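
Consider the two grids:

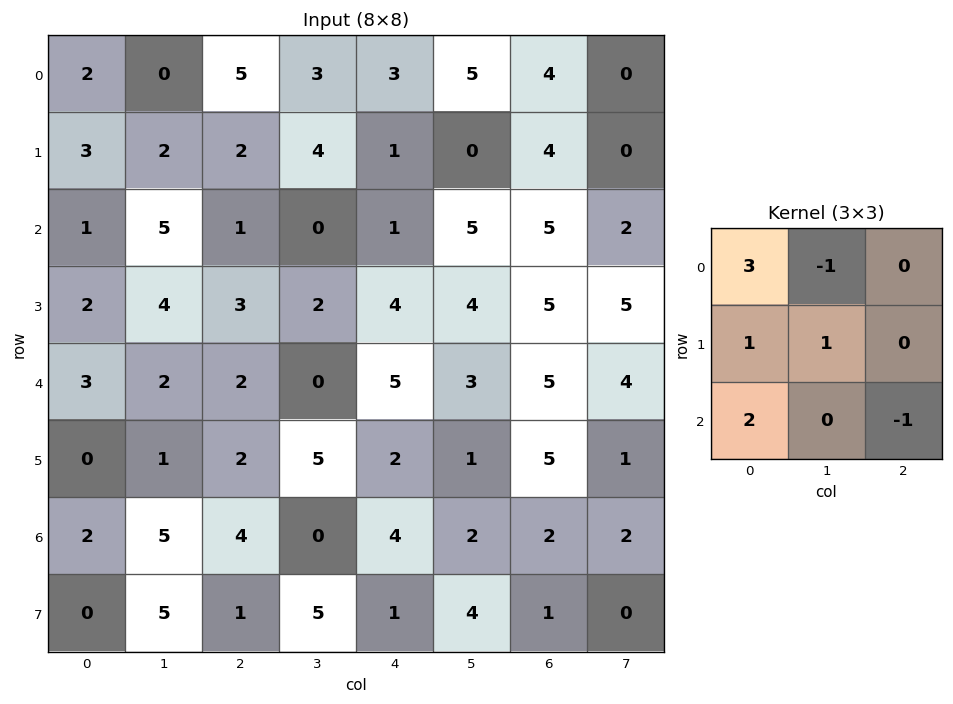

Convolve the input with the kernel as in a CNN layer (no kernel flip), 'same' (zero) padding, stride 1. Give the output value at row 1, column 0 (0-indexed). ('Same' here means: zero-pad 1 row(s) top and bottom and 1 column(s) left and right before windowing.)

The receptive field on the zero-padded input at this output position is [0 2 0 / 0 3 2 / 0 1 5]. Elementwise product with the kernel and sum: 0·3 + 2·-1 + 0·1 + 3·1 + 0·2 + 5·-1.

-4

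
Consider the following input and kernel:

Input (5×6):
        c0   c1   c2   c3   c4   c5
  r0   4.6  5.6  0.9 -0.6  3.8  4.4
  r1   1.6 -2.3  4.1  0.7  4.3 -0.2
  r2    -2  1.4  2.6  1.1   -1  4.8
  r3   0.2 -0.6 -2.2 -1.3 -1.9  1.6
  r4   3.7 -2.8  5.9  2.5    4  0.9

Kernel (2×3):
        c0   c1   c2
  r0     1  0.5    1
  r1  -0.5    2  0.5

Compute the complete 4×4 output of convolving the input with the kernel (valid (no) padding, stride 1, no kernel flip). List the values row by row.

4.95 15.15 5.9 13.85
9.65 5.5 9.15 2.5
-1.1 -0.95 -0.3 3.05
-6.8 11.45 -0.7 6.55

Output[0,0]: The receptive field on the input at this output position is [4.6 5.6 0.9 / 1.6 -2.3 4.1]. Elementwise product with the kernel and sum: 4.6·1 + 5.6·0.5 + 0.9·1 + 1.6·-0.5 + -2.3·2 + 4.1·0.5.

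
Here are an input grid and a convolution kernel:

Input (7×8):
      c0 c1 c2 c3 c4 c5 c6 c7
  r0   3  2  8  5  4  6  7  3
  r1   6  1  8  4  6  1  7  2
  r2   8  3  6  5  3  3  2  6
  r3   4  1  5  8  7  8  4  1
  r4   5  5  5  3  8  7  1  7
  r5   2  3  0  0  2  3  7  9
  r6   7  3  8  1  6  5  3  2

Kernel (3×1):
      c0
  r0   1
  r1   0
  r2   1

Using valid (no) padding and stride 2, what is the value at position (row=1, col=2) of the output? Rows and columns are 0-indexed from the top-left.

The receptive field on the input at this output position is [3 / 7 / 8]. Elementwise product with the kernel and sum: 3·1 + 8·1.

11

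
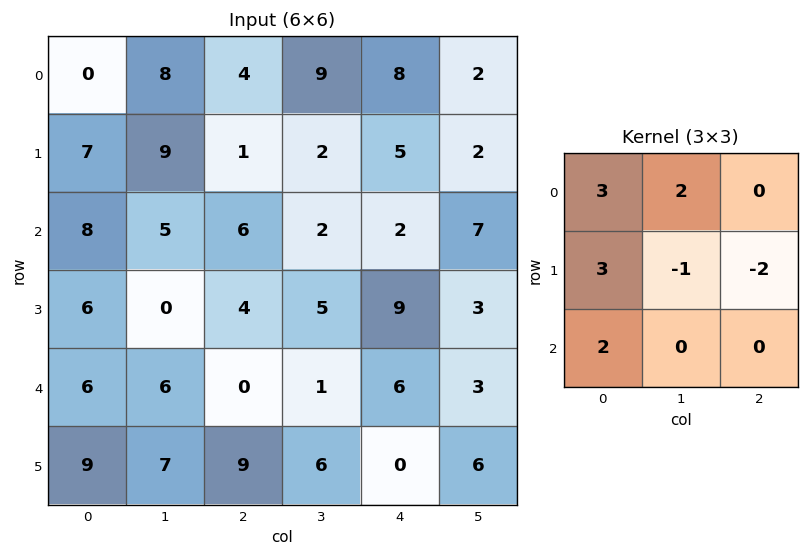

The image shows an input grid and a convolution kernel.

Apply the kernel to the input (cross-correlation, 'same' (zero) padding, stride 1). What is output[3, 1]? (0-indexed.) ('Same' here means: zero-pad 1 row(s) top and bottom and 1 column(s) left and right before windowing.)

The receptive field on the zero-padded input at this output position is [8 5 6 / 6 0 4 / 6 6 0]. Elementwise product with the kernel and sum: 8·3 + 5·2 + 6·3 + 0·-1 + 4·-2 + 6·2.

56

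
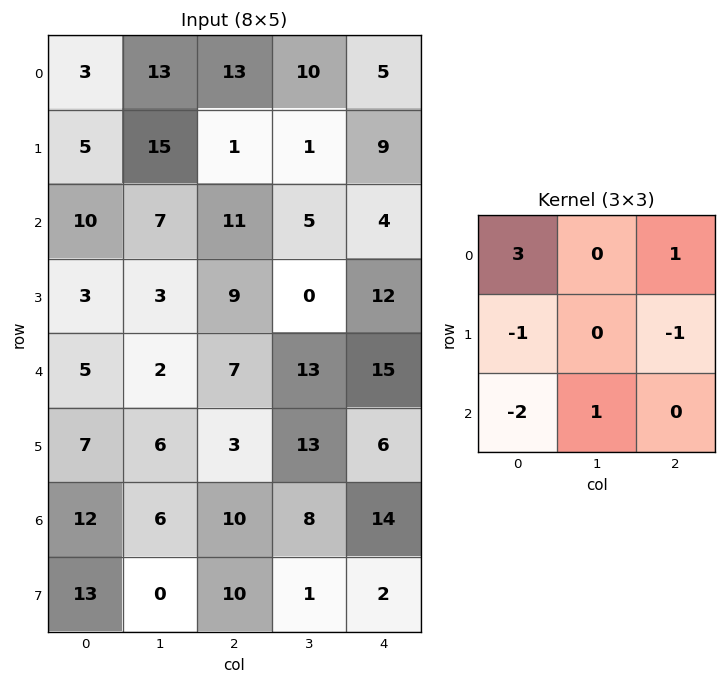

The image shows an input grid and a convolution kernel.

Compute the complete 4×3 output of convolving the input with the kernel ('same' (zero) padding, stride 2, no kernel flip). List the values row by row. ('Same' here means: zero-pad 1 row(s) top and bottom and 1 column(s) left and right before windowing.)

-8 -52 -3
11 37 10
8 -15 -33
13 27 31

Output[0,0]: The receptive field on the zero-padded input at this output position is [0 0 0 / 0 3 13 / 0 5 15]. Elementwise product with the kernel and sum: 0·3 + 0·1 + 0·-1 + 13·-1 + 0·-2 + 5·1.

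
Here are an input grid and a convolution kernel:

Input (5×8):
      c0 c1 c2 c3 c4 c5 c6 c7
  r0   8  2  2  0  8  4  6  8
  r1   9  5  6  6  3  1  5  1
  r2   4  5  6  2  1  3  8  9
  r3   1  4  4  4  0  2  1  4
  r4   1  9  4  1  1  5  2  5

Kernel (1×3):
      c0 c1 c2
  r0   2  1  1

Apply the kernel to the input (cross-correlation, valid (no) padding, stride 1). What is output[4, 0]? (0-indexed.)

15

The receptive field on the input at this output position is [1 9 4]. Elementwise product with the kernel and sum: 1·2 + 9·1 + 4·1.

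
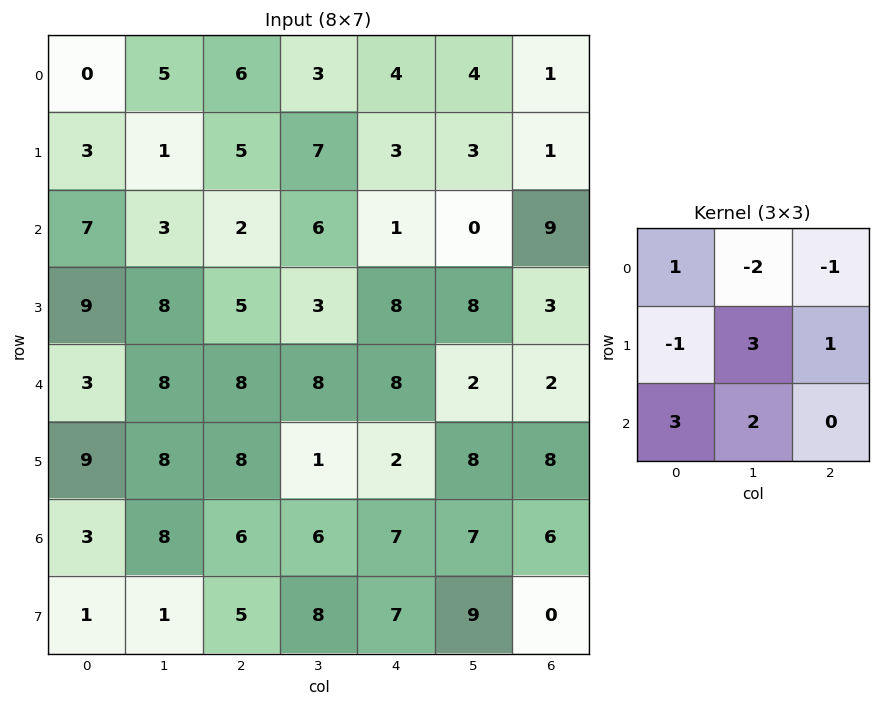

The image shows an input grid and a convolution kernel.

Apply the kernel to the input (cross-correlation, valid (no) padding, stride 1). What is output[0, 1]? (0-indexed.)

The receptive field on the input at this output position is [5 6 3 / 1 5 7 / 3 2 6]. Elementwise product with the kernel and sum: 5·1 + 6·-2 + 3·-1 + 1·-1 + 5·3 + 7·1 + 3·3 + 2·2.

24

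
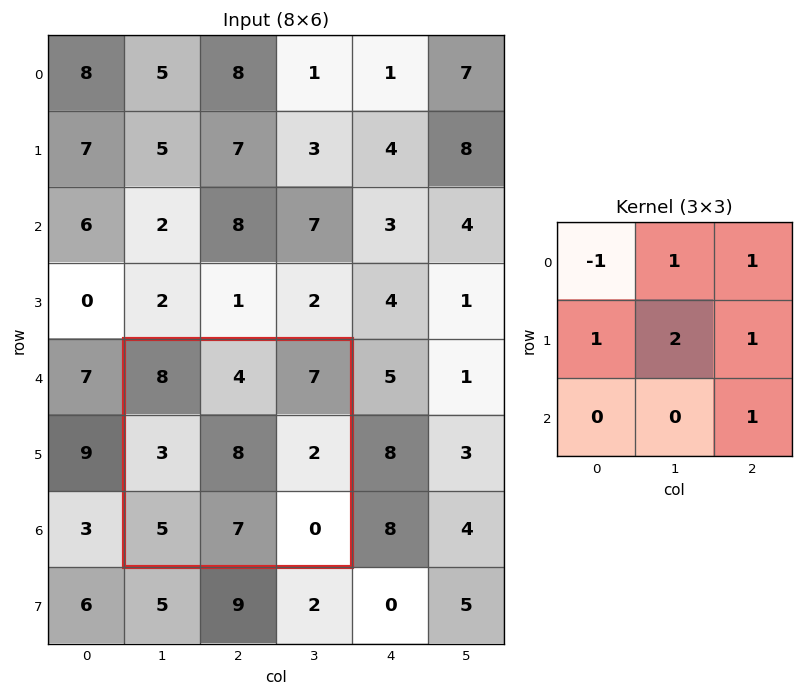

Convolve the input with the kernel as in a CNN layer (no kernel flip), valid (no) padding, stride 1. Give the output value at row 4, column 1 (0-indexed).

The receptive field on the input at this output position is [8 4 7 / 3 8 2 / 5 7 0]. Elementwise product with the kernel and sum: 8·-1 + 4·1 + 7·1 + 3·1 + 8·2 + 2·1 + 0·1.

24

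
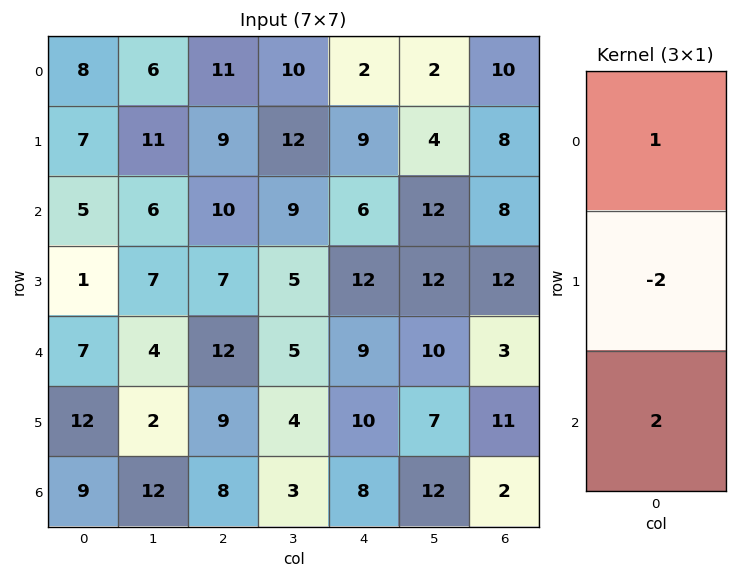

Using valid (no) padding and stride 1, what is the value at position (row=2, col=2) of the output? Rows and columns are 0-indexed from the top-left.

The receptive field on the input at this output position is [10 / 7 / 12]. Elementwise product with the kernel and sum: 10·1 + 7·-2 + 12·2.

20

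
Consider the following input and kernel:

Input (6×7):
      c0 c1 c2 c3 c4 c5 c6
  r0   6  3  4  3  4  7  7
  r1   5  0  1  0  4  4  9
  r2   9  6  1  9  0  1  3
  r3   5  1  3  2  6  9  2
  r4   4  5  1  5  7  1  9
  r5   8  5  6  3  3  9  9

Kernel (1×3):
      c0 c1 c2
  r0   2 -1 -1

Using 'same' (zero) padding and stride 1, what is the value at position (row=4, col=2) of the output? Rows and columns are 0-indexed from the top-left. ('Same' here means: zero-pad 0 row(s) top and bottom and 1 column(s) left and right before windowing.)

4

The receptive field on the zero-padded input at this output position is [5 1 5]. Elementwise product with the kernel and sum: 5·2 + 1·-1 + 5·-1.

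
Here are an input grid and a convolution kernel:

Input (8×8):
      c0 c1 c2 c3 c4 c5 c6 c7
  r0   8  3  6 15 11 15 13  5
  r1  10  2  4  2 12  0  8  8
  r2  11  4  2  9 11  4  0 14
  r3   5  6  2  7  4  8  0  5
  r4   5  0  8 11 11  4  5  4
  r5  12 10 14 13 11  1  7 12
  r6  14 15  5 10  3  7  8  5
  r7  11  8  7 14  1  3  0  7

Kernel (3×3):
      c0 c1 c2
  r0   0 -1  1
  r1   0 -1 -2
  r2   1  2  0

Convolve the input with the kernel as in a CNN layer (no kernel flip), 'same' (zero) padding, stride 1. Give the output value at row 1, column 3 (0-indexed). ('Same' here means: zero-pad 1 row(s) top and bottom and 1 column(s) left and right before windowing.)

-10

The receptive field on the zero-padded input at this output position is [6 15 11 / 4 2 12 / 2 9 11]. Elementwise product with the kernel and sum: 15·-1 + 11·1 + 2·-1 + 12·-2 + 2·1 + 9·2.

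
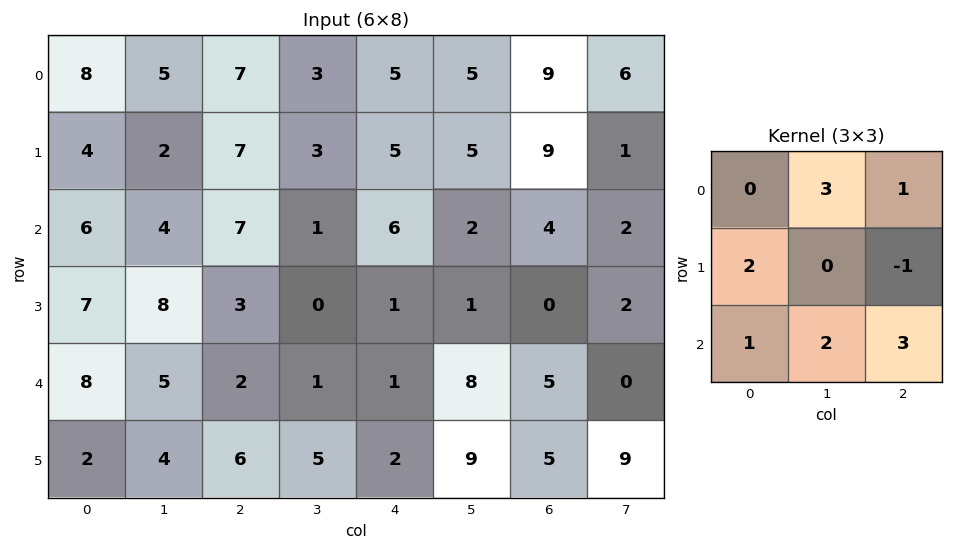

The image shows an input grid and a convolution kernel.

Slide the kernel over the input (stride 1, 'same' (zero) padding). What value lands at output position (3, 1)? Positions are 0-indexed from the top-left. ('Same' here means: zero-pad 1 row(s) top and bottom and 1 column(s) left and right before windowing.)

54

The receptive field on the zero-padded input at this output position is [6 4 7 / 7 8 3 / 8 5 2]. Elementwise product with the kernel and sum: 4·3 + 7·1 + 7·2 + 3·-1 + 8·1 + 5·2 + 2·3.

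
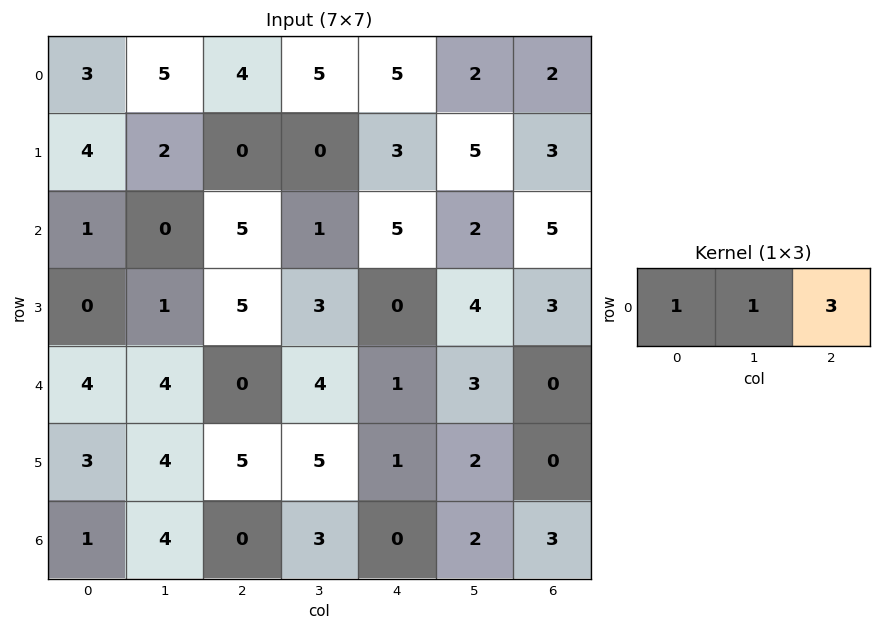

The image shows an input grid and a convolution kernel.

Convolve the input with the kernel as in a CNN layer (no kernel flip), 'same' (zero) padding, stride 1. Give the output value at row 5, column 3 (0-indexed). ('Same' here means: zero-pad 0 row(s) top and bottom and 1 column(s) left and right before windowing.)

The receptive field on the zero-padded input at this output position is [5 5 1]. Elementwise product with the kernel and sum: 5·1 + 5·1 + 1·3.

13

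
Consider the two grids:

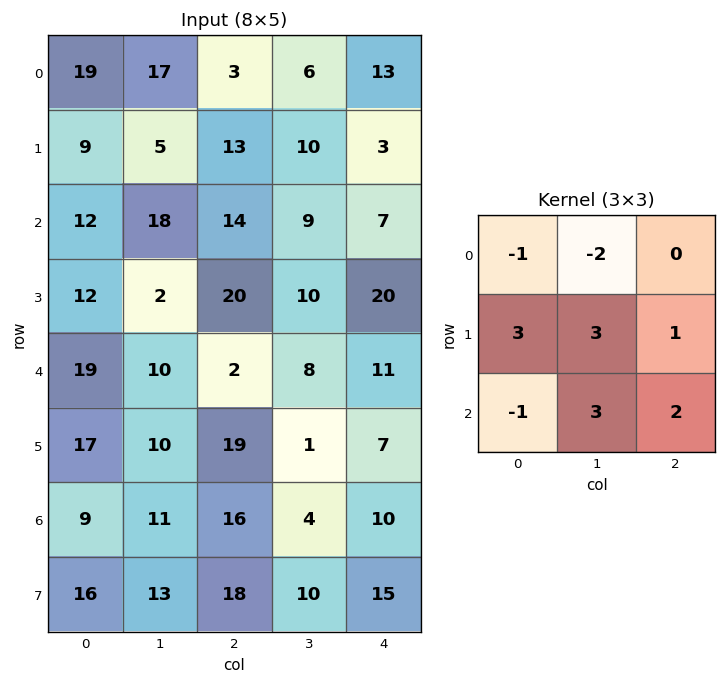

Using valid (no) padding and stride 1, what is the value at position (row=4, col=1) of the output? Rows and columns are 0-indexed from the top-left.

The receptive field on the input at this output position is [10 2 8 / 10 19 1 / 11 16 4]. Elementwise product with the kernel and sum: 10·-1 + 2·-2 + 10·3 + 19·3 + 1·1 + 11·-1 + 16·3 + 4·2.

119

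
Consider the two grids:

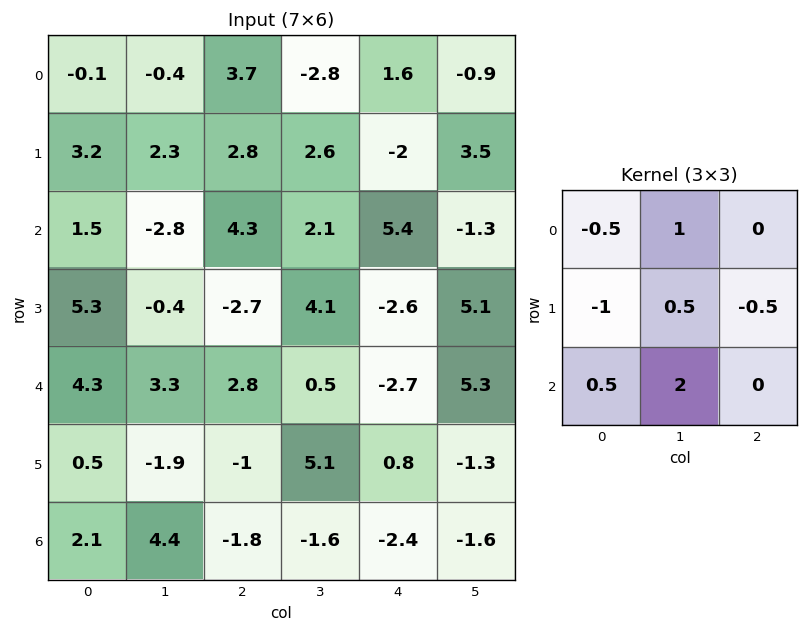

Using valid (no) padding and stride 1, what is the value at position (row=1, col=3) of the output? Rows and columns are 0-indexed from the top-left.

-5.2

The receptive field on the input at this output position is [2.6 -2 3.5 / 2.1 5.4 -1.3 / 4.1 -2.6 5.1]. Elementwise product with the kernel and sum: 2.6·-0.5 + -2·1 + 2.1·-1 + 5.4·0.5 + -1.3·-0.5 + 4.1·0.5 + -2.6·2.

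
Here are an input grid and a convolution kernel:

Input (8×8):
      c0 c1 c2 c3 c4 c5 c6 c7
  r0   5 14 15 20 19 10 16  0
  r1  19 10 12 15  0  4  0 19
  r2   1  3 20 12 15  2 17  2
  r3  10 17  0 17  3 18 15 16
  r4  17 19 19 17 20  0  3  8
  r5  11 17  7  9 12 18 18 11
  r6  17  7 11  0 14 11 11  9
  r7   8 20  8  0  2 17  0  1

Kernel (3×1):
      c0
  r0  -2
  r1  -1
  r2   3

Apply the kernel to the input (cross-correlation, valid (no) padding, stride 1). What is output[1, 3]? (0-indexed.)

9

The receptive field on the input at this output position is [15 / 12 / 17]. Elementwise product with the kernel and sum: 15·-2 + 12·-1 + 17·3.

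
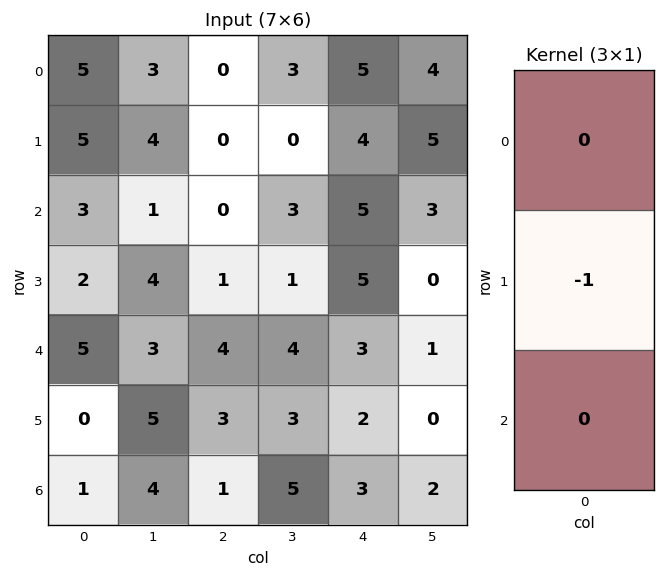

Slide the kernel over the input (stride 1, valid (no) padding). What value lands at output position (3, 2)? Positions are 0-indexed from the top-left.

The receptive field on the input at this output position is [1 / 4 / 3]. Elementwise product with the kernel and sum: 4·-1.

-4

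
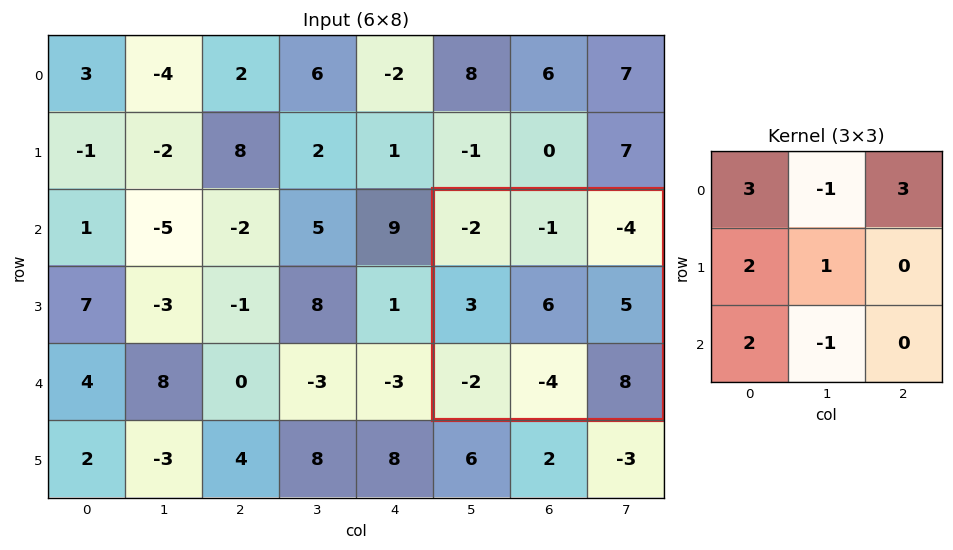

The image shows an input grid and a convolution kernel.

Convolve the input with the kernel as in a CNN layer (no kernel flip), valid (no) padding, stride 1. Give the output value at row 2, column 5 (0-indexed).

-5

The receptive field on the input at this output position is [-2 -1 -4 / 3 6 5 / -2 -4 8]. Elementwise product with the kernel and sum: -2·3 + -1·-1 + -4·3 + 3·2 + 6·1 + -2·2 + -4·-1.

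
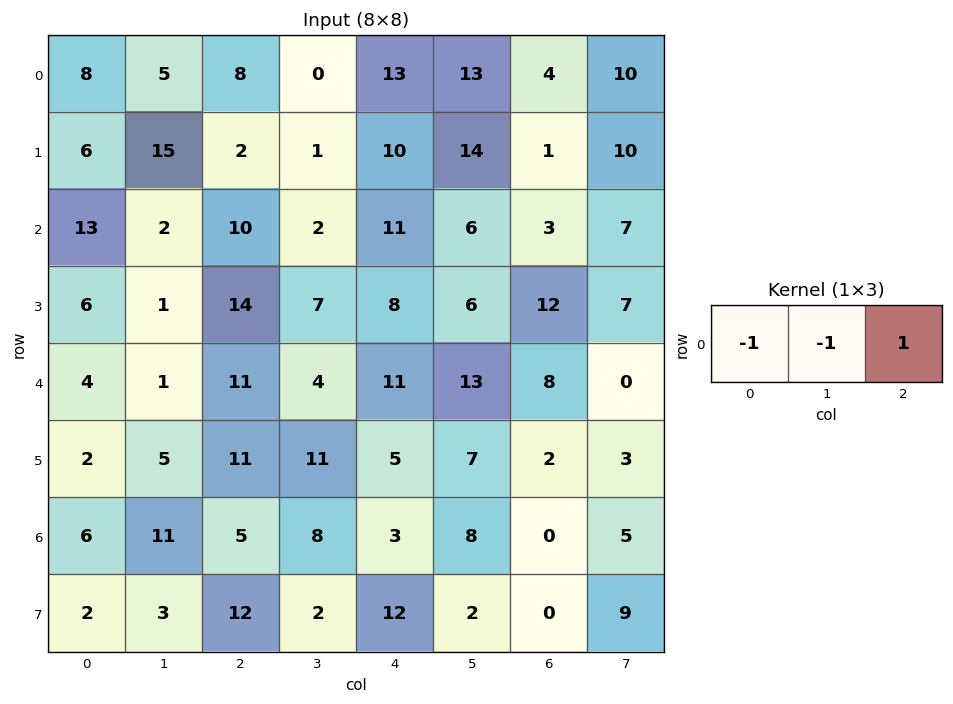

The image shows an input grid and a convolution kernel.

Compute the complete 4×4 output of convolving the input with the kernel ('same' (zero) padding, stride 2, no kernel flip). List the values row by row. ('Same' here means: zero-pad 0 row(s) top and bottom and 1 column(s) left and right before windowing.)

Output[0,0]: The receptive field on the zero-padded input at this output position is [0 8 5]. Elementwise product with the kernel and sum: 0·-1 + 8·-1 + 5·1.
Output[0,1]: The receptive field on the zero-padded input at this output position is [5 8 0]. Elementwise product with the kernel and sum: 5·-1 + 8·-1 + 0·1.

-3 -13 0 -7
-11 -10 -7 -2
-3 -8 -2 -21
5 -8 -3 -3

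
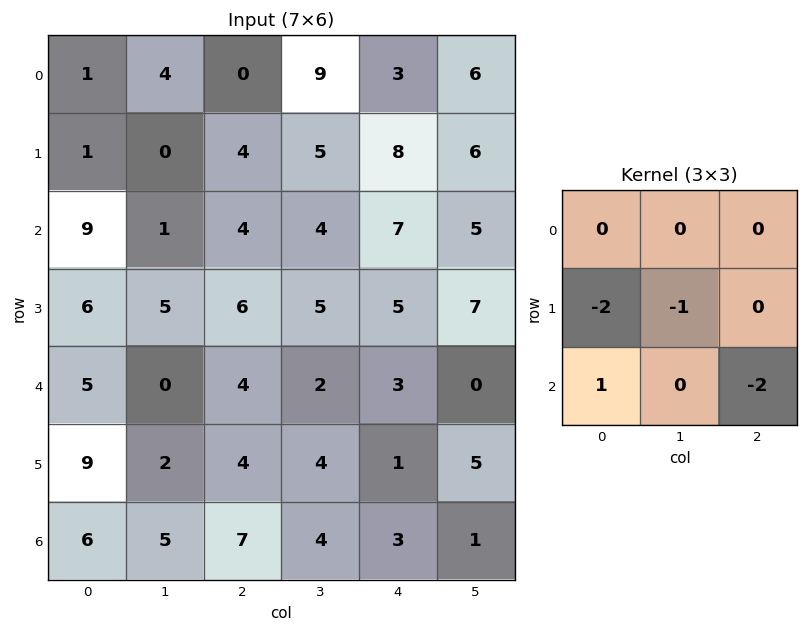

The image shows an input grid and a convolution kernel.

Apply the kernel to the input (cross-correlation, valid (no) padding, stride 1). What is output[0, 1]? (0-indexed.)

The receptive field on the input at this output position is [4 0 9 / 0 4 5 / 1 4 4]. Elementwise product with the kernel and sum: 0·-2 + 4·-1 + 1·1 + 4·-2.

-11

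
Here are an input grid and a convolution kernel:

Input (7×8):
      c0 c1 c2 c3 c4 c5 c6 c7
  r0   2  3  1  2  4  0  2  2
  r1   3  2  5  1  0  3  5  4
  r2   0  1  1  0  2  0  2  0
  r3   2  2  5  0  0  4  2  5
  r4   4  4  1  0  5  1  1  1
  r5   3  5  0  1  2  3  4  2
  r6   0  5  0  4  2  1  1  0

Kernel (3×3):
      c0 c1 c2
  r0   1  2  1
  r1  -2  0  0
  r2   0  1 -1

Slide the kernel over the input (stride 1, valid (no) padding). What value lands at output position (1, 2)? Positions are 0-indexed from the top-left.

The receptive field on the input at this output position is [5 1 0 / 1 0 2 / 5 0 0]. Elementwise product with the kernel and sum: 5·1 + 1·2 + 0·1 + 1·-2 + 0·1 + 0·-1.

5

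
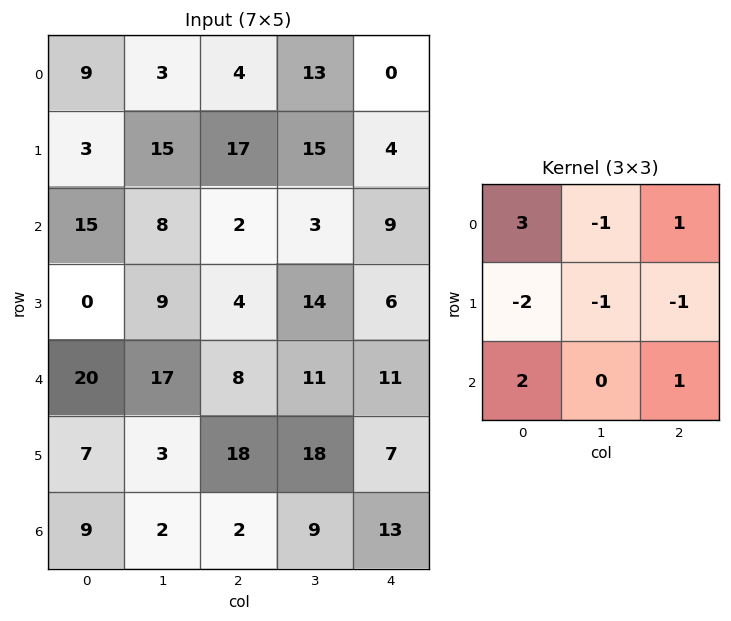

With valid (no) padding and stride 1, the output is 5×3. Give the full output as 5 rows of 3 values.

22 -25 -41
-25 54 38
74 34 11
-38 8 9
36 25 -20

Output[0,0]: The receptive field on the input at this output position is [9 3 4 / 3 15 17 / 15 8 2]. Elementwise product with the kernel and sum: 9·3 + 3·-1 + 4·1 + 3·-2 + 15·-1 + 17·-1 + 15·2 + 2·1.
Output[0,1]: The receptive field on the input at this output position is [3 4 13 / 15 17 15 / 8 2 3]. Elementwise product with the kernel and sum: 3·3 + 4·-1 + 13·1 + 15·-2 + 17·-1 + 15·-1 + 8·2 + 3·1.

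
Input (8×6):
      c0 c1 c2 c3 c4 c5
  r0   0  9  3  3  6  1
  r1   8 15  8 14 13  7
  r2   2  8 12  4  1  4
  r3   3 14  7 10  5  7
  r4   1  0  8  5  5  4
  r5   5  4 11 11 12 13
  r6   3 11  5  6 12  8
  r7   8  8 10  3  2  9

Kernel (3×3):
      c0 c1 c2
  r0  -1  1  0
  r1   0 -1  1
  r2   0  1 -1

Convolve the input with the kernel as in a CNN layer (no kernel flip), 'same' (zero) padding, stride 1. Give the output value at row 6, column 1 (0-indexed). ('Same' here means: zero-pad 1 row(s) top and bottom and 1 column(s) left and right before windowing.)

The receptive field on the zero-padded input at this output position is [5 4 11 / 3 11 5 / 8 8 10]. Elementwise product with the kernel and sum: 5·-1 + 4·1 + 11·-1 + 5·1 + 8·1 + 10·-1.

-9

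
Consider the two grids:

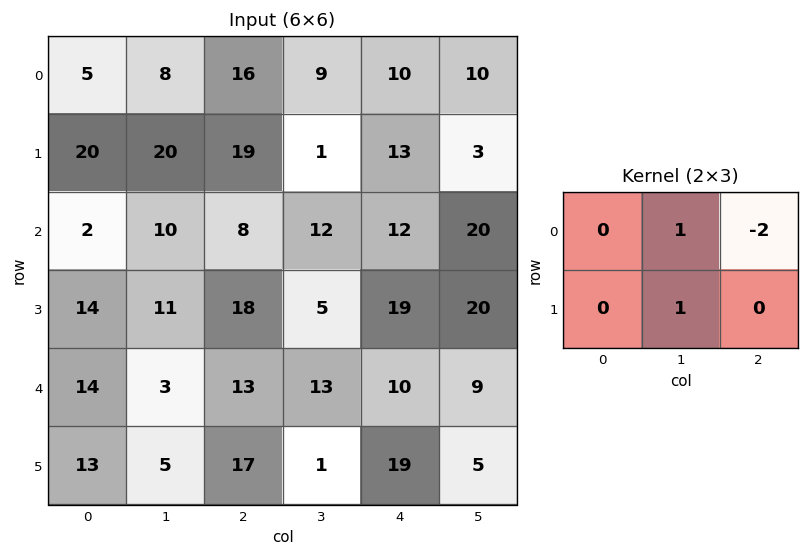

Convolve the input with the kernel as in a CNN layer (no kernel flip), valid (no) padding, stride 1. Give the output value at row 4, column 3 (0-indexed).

The receptive field on the input at this output position is [13 10 9 / 1 19 5]. Elementwise product with the kernel and sum: 10·1 + 9·-2 + 19·1.

11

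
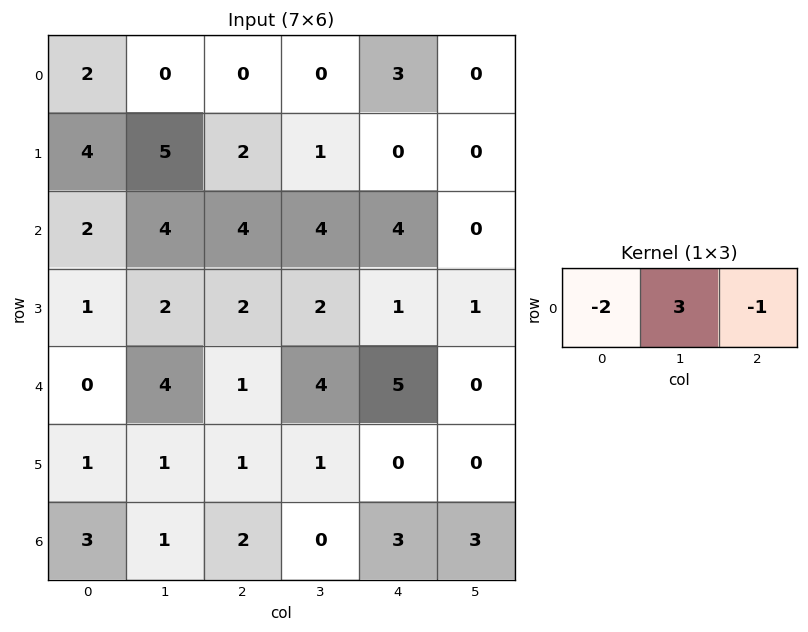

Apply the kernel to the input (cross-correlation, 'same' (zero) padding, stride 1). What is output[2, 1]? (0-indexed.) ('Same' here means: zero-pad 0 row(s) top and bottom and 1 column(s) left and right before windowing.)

The receptive field on the zero-padded input at this output position is [2 4 4]. Elementwise product with the kernel and sum: 2·-2 + 4·3 + 4·-1.

4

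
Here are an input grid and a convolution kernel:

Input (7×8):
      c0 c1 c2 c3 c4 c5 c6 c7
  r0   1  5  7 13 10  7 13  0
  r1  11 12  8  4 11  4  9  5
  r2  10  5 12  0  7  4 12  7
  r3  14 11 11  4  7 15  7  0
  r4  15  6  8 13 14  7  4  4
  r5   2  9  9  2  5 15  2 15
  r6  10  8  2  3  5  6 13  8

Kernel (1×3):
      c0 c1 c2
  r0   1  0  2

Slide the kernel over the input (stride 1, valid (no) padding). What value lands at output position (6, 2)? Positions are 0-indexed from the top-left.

The receptive field on the input at this output position is [2 3 5]. Elementwise product with the kernel and sum: 2·1 + 5·2.

12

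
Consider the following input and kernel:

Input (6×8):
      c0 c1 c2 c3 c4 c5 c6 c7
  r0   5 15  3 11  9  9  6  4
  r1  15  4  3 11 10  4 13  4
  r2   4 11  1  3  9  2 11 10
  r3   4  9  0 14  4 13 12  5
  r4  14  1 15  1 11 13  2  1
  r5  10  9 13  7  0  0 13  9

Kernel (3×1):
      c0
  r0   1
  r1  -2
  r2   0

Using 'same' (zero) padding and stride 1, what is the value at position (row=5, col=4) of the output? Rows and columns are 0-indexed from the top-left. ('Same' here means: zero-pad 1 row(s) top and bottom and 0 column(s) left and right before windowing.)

11

The receptive field on the zero-padded input at this output position is [11 / 0 / 0]. Elementwise product with the kernel and sum: 11·1 + 0·-2.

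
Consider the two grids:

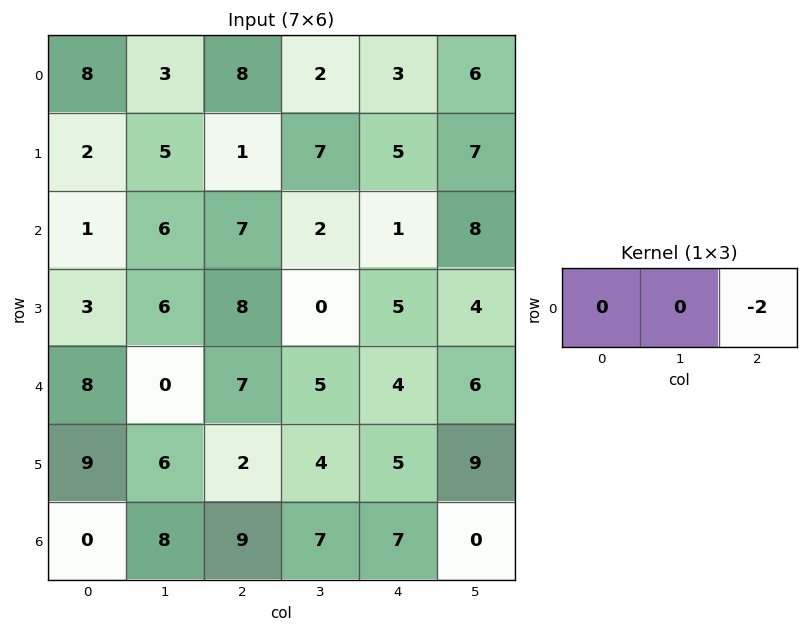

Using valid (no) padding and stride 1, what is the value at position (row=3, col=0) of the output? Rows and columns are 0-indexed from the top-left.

-16

The receptive field on the input at this output position is [3 6 8]. Elementwise product with the kernel and sum: 8·-2.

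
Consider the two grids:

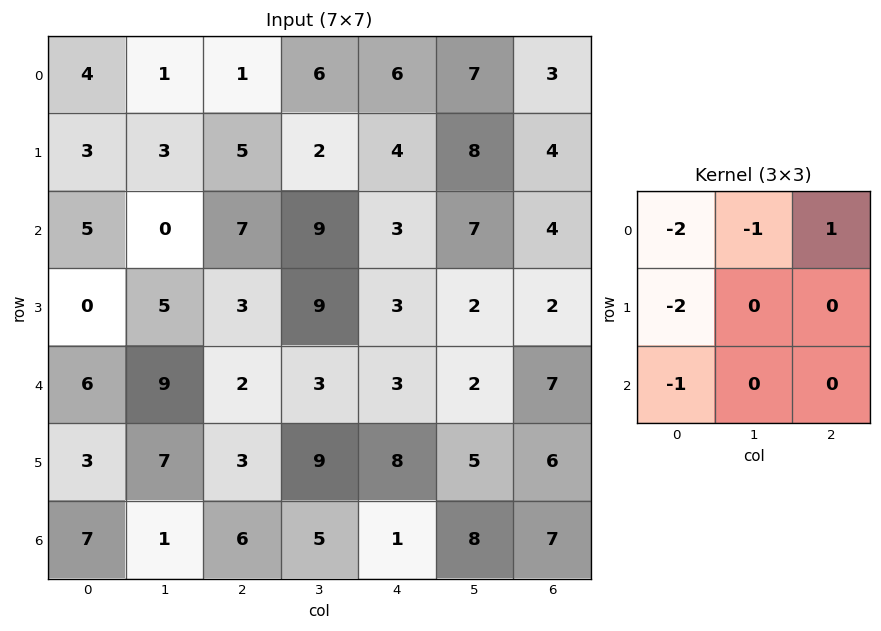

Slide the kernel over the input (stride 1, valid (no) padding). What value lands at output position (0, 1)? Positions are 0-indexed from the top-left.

-3

The receptive field on the input at this output position is [1 1 6 / 3 5 2 / 0 7 9]. Elementwise product with the kernel and sum: 1·-2 + 1·-1 + 6·1 + 3·-2 + 0·-1.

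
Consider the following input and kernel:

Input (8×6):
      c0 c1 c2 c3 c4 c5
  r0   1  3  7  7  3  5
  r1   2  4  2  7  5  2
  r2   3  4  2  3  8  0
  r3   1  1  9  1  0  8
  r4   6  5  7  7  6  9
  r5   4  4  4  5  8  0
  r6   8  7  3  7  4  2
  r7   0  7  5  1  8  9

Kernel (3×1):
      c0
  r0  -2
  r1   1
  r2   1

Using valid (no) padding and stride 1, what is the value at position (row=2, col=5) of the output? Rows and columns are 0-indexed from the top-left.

The receptive field on the input at this output position is [0 / 8 / 9]. Elementwise product with the kernel and sum: 0·-2 + 8·1 + 9·1.

17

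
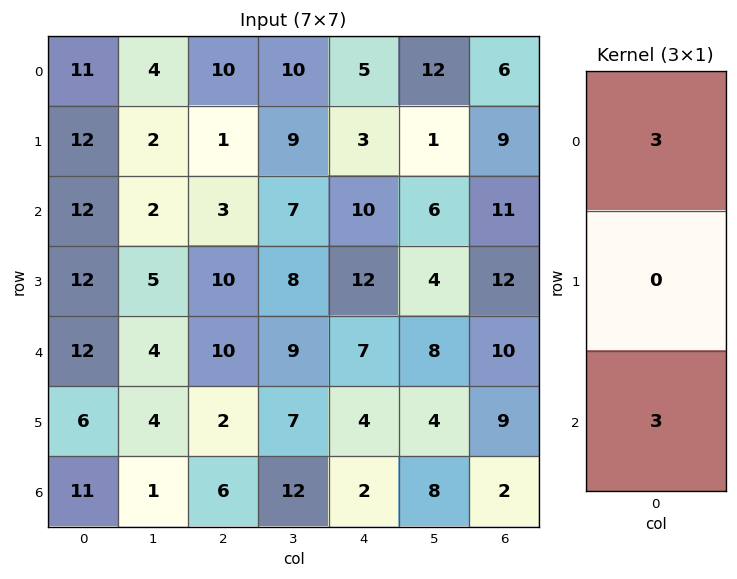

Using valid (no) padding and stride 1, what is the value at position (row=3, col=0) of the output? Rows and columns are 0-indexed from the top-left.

54

The receptive field on the input at this output position is [12 / 12 / 6]. Elementwise product with the kernel and sum: 12·3 + 6·3.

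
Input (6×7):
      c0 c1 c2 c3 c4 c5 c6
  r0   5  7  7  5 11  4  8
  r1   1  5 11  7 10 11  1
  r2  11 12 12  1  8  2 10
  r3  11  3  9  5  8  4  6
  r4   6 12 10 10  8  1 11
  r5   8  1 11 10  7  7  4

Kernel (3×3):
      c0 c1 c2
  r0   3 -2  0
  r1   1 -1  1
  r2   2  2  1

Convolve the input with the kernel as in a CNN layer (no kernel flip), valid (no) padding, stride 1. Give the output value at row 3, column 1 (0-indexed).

37

The receptive field on the input at this output position is [3 9 5 / 12 10 10 / 1 11 10]. Elementwise product with the kernel and sum: 3·3 + 9·-2 + 12·1 + 10·-1 + 10·1 + 1·2 + 11·2 + 10·1.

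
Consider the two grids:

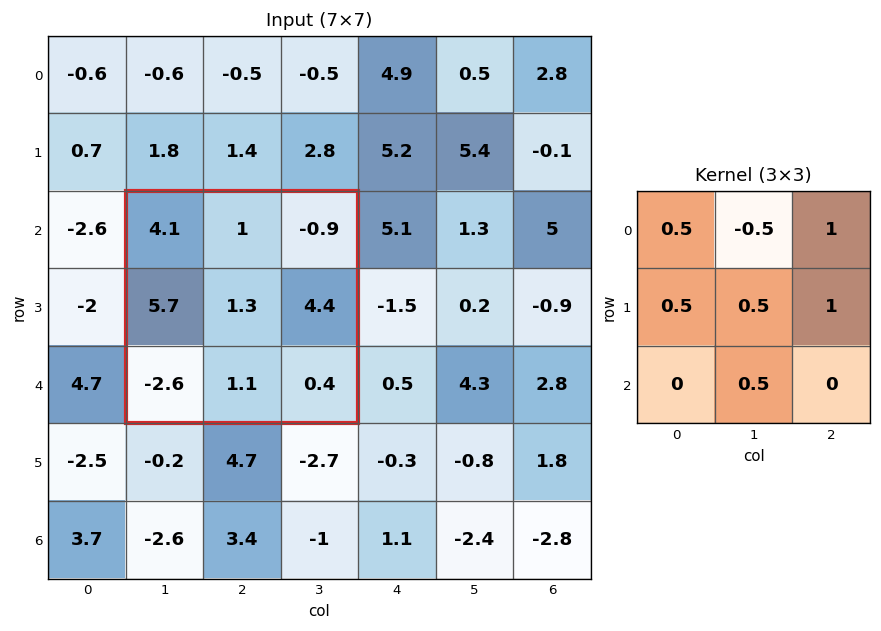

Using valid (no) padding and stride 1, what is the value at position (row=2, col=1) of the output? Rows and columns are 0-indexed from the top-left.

9.1

The receptive field on the input at this output position is [4.1 1 -0.9 / 5.7 1.3 4.4 / -2.6 1.1 0.4]. Elementwise product with the kernel and sum: 4.1·0.5 + 1·-0.5 + -0.9·1 + 5.7·0.5 + 1.3·0.5 + 4.4·1 + 1.1·0.5.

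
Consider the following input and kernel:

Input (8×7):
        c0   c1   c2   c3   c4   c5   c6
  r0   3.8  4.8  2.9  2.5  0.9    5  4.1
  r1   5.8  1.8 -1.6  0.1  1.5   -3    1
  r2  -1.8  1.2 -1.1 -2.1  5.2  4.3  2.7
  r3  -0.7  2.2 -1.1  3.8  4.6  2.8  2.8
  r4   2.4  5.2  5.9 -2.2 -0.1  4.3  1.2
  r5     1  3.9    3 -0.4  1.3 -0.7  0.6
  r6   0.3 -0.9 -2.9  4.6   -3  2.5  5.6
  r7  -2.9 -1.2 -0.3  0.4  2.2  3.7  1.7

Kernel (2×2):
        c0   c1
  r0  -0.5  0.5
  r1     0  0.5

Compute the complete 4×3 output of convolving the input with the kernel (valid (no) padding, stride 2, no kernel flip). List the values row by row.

Output[0,0]: The receptive field on the input at this output position is [3.8 4.8 / 5.8 1.8]. Elementwise product with the kernel and sum: 3.8·-0.5 + 4.8·0.5 + 1.8·0.5.

1.4 -0.15 0.55
2.6 1.4 0.95
3.35 -4.25 1.85
-1.2 3.95 4.6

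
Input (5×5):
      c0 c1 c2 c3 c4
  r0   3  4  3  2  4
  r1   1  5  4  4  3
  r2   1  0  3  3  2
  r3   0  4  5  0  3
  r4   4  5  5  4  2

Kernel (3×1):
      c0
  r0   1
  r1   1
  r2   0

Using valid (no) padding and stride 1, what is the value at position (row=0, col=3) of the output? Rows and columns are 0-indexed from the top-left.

6

The receptive field on the input at this output position is [2 / 4 / 3]. Elementwise product with the kernel and sum: 2·1 + 4·1.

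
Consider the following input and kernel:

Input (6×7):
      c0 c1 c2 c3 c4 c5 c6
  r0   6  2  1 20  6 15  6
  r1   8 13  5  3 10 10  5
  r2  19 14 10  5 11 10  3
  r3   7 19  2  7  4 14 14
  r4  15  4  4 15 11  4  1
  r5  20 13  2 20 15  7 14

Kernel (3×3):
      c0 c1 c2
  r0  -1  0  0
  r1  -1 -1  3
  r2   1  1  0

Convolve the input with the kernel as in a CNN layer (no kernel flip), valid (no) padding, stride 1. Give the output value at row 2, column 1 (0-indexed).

The receptive field on the input at this output position is [14 10 5 / 19 2 7 / 4 4 15]. Elementwise product with the kernel and sum: 14·-1 + 19·-1 + 2·-1 + 7·3 + 4·1 + 4·1.

-6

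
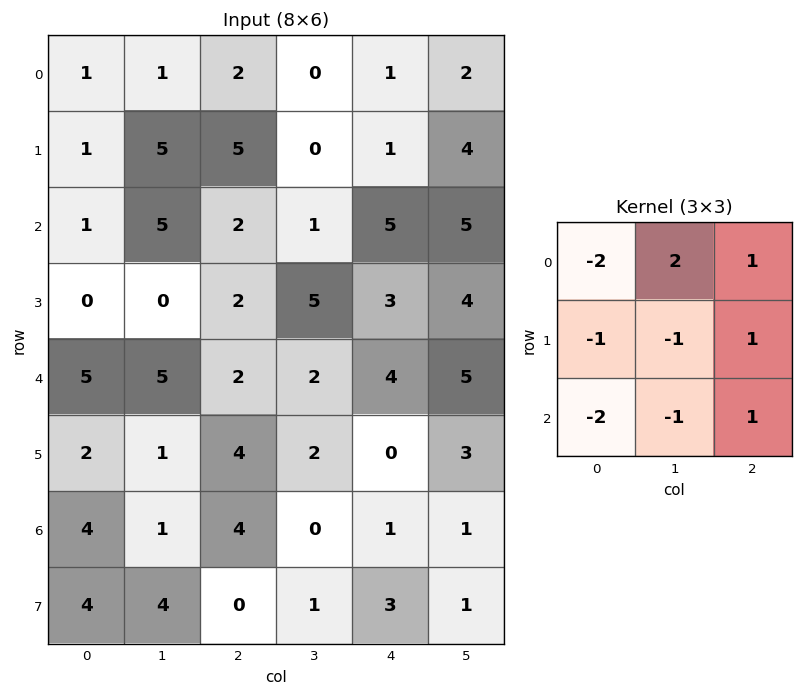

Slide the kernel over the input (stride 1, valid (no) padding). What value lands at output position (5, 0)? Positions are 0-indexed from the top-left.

The receptive field on the input at this output position is [2 1 4 / 4 1 4 / 4 4 0]. Elementwise product with the kernel and sum: 2·-2 + 1·2 + 4·1 + 4·-1 + 1·-1 + 4·1 + 4·-2 + 4·-1 + 0·1.

-11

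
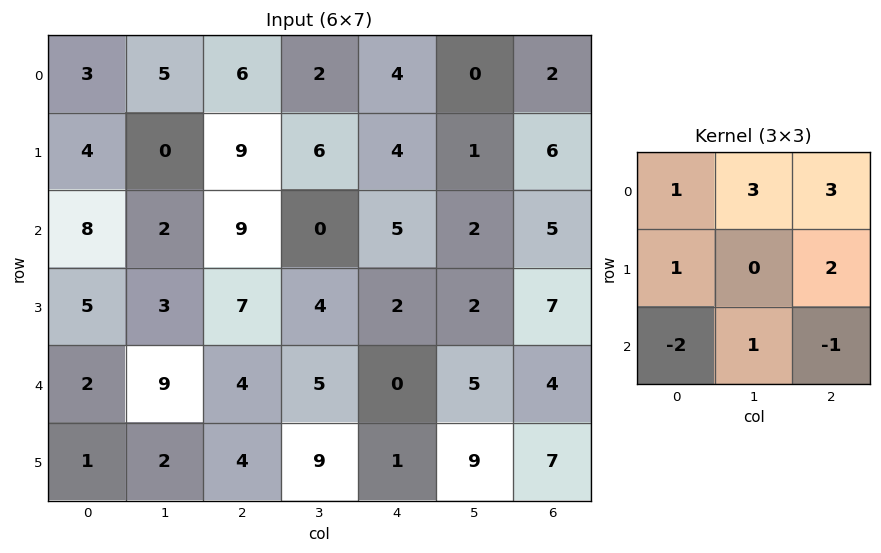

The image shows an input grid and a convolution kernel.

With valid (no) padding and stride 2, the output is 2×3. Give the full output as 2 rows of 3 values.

Output[0,0]: The receptive field on the input at this output position is [3 5 6 / 4 0 9 / 8 2 9]. Elementwise product with the kernel and sum: 3·1 + 5·3 + 6·3 + 4·1 + 9·2 + 8·-2 + 2·1 + 9·-1.
Output[0,1]: The receptive field on the input at this output position is [6 2 4 / 9 6 4 / 9 0 5]. Elementwise product with the kernel and sum: 6·1 + 2·3 + 4·3 + 9·1 + 4·2 + 9·-2 + 0·1 + 5·-1.

35 18 13
61 32 43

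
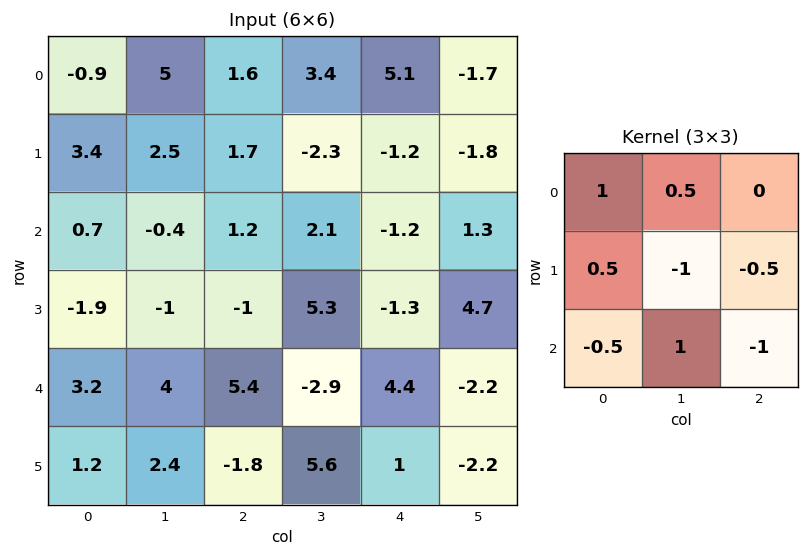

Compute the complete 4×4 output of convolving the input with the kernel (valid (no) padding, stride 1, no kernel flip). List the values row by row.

-2 5.8 9.75 3.35
5.75 -4.9 6.75 -9.95
-1.95 4.35 -12.9 11.15
-3.9 -12.05 10.55 0.3

Output[0,0]: The receptive field on the input at this output position is [-0.9 5 1.6 / 3.4 2.5 1.7 / 0.7 -0.4 1.2]. Elementwise product with the kernel and sum: -0.9·1 + 5·0.5 + 3.4·0.5 + 2.5·-1 + 1.7·-0.5 + 0.7·-0.5 + -0.4·1 + 1.2·-1.
Output[0,1]: The receptive field on the input at this output position is [5 1.6 3.4 / 2.5 1.7 -2.3 / -0.4 1.2 2.1]. Elementwise product with the kernel and sum: 5·1 + 1.6·0.5 + 2.5·0.5 + 1.7·-1 + -2.3·-0.5 + -0.4·-0.5 + 1.2·1 + 2.1·-1.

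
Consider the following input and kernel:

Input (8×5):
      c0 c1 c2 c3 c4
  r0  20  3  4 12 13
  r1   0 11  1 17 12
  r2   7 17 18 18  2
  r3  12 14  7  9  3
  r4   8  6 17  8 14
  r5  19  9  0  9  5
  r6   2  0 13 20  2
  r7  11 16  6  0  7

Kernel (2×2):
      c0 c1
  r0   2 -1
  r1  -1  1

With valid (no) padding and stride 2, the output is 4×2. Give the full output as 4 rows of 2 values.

48 12
-1 20
0 35
9 0

Output[0,0]: The receptive field on the input at this output position is [20 3 / 0 11]. Elementwise product with the kernel and sum: 20·2 + 3·-1 + 0·-1 + 11·1.
Output[0,1]: The receptive field on the input at this output position is [4 12 / 1 17]. Elementwise product with the kernel and sum: 4·2 + 12·-1 + 1·-1 + 17·1.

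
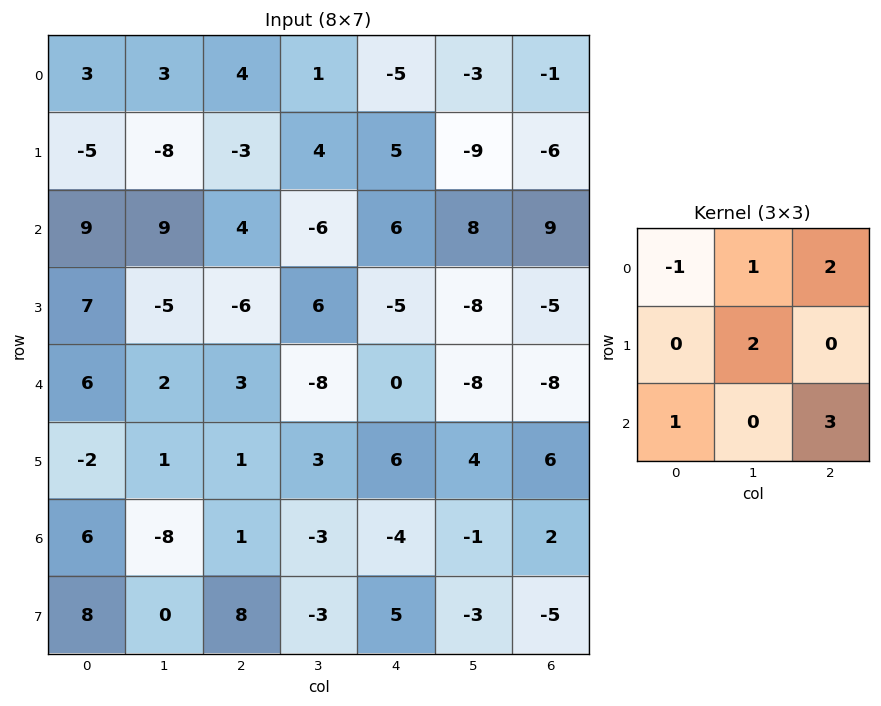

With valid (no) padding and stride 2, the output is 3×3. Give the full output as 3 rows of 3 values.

Output[0,0]: The receptive field on the input at this output position is [3 3 4 / -5 -8 -3 / 9 9 4]. Elementwise product with the kernel and sum: 3·-1 + 3·1 + 4·2 + -8·2 + 9·1 + 4·3.

13 17 15
13 17 -20
13 -16 -14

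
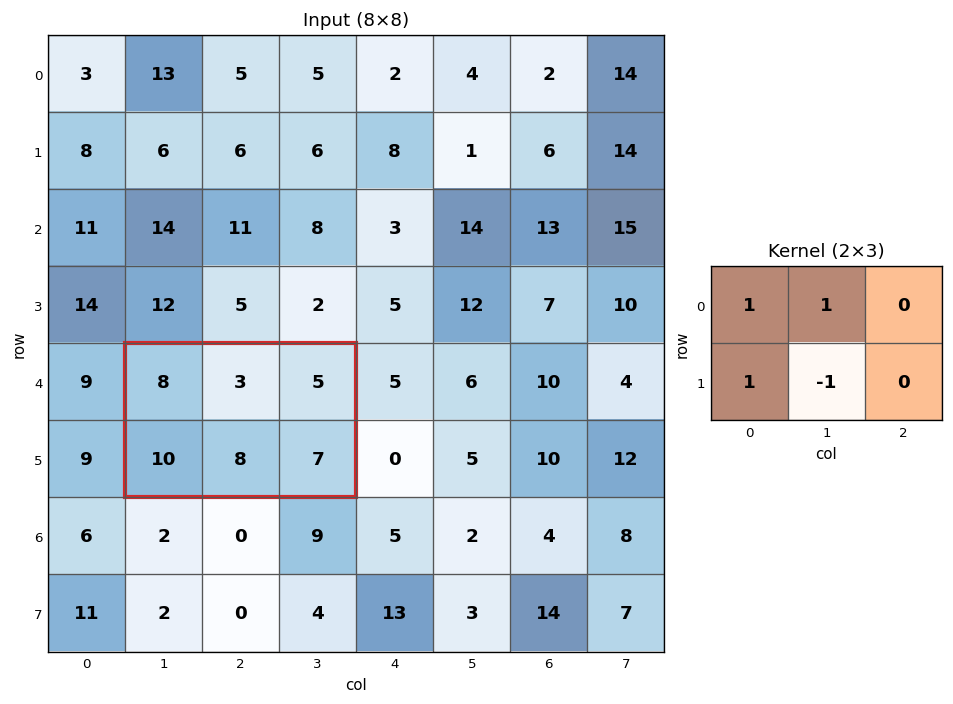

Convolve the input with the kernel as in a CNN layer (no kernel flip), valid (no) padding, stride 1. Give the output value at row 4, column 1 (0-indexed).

13

The receptive field on the input at this output position is [8 3 5 / 10 8 7]. Elementwise product with the kernel and sum: 8·1 + 3·1 + 10·1 + 8·-1.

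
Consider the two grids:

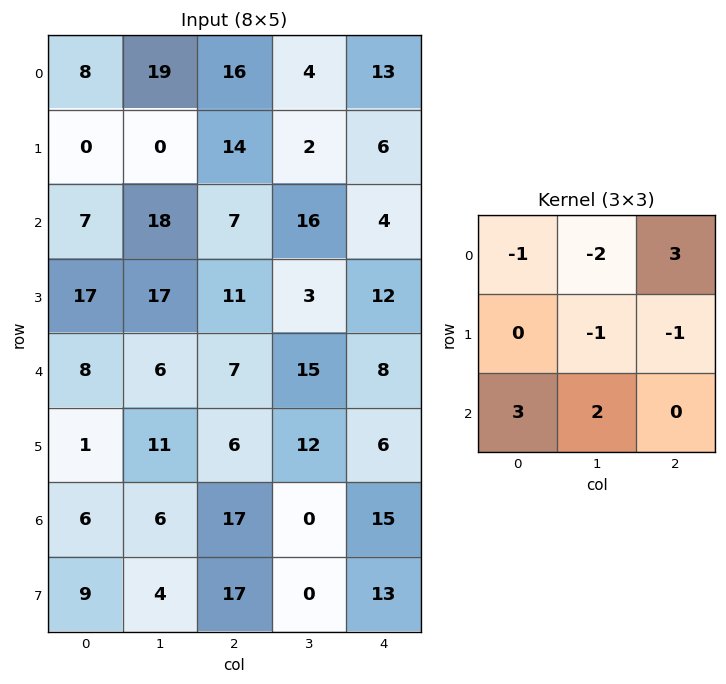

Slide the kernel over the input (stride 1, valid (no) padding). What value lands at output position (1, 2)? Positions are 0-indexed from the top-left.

The receptive field on the input at this output position is [14 2 6 / 7 16 4 / 11 3 12]. Elementwise product with the kernel and sum: 14·-1 + 2·-2 + 6·3 + 16·-1 + 4·-1 + 11·3 + 3·2.

19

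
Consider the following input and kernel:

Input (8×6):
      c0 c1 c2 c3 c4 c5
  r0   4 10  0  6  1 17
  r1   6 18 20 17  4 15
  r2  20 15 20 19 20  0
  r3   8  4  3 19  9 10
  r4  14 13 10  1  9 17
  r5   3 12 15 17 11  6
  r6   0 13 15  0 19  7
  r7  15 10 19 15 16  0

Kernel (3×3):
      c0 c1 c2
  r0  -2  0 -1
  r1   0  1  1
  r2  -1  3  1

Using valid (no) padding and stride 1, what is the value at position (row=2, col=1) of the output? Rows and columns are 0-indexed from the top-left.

The receptive field on the input at this output position is [15 20 19 / 4 3 19 / 13 10 1]. Elementwise product with the kernel and sum: 15·-2 + 19·-1 + 3·1 + 19·1 + 13·-1 + 10·3 + 1·1.

-9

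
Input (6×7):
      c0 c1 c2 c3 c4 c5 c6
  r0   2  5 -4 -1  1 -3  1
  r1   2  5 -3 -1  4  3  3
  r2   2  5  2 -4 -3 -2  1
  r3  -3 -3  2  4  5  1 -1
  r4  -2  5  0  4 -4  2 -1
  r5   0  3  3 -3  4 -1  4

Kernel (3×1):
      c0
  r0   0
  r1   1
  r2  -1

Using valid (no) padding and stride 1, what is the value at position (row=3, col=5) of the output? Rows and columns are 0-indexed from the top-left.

3

The receptive field on the input at this output position is [1 / 2 / -1]. Elementwise product with the kernel and sum: 2·1 + -1·-1.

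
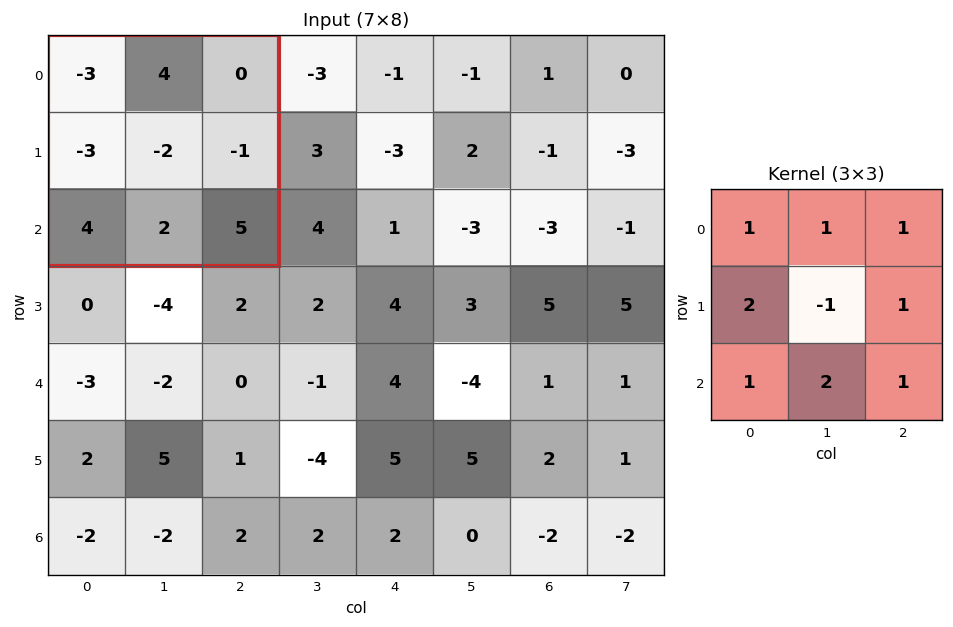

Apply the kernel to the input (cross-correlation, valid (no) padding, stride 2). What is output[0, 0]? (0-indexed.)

The receptive field on the input at this output position is [-3 4 0 / -3 -2 -1 / 4 2 5]. Elementwise product with the kernel and sum: -3·1 + 4·1 + 0·1 + -3·2 + -2·-1 + -1·1 + 4·1 + 2·2 + 5·1.

9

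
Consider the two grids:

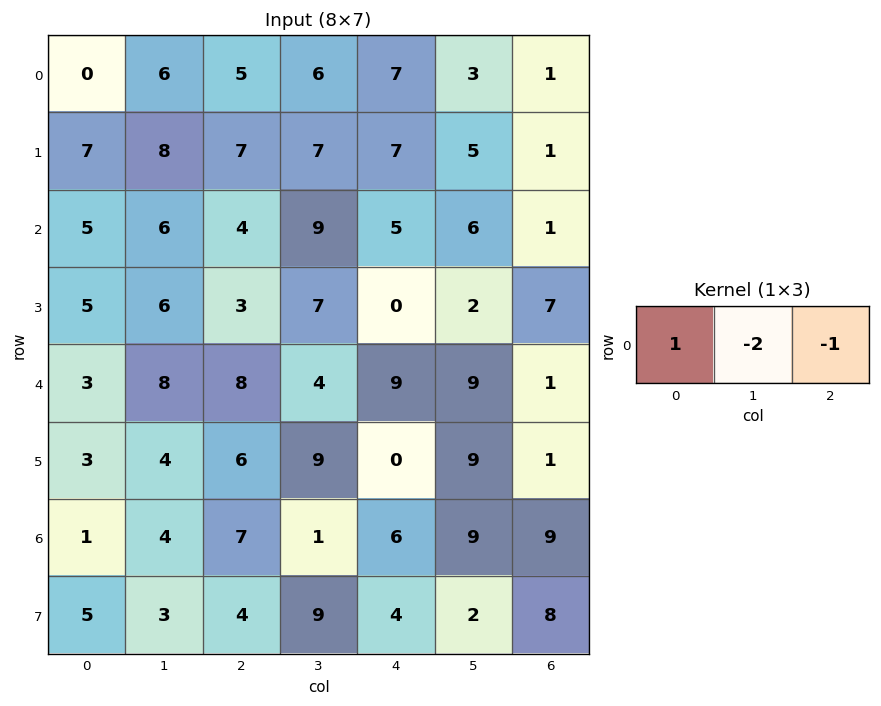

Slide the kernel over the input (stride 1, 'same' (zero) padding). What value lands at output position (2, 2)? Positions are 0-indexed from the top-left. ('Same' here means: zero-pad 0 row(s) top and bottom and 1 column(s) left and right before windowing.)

-11

The receptive field on the zero-padded input at this output position is [6 4 9]. Elementwise product with the kernel and sum: 6·1 + 4·-2 + 9·-1.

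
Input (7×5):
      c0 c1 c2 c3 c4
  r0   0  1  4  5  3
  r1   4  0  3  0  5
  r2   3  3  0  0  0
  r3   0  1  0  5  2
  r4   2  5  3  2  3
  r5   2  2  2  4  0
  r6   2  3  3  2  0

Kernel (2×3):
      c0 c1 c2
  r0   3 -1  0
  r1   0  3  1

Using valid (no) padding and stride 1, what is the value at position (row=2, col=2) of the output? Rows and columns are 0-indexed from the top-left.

17

The receptive field on the input at this output position is [0 0 0 / 0 5 2]. Elementwise product with the kernel and sum: 0·3 + 0·-1 + 5·3 + 2·1.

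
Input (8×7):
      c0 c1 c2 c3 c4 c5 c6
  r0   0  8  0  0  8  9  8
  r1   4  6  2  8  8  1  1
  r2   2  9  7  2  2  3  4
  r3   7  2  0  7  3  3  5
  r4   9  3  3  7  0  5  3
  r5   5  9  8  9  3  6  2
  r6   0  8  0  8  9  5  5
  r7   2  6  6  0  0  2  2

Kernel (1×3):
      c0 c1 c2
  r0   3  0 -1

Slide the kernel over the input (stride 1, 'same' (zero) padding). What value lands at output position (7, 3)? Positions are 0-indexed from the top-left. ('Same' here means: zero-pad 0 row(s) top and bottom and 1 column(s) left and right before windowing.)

18

The receptive field on the zero-padded input at this output position is [6 0 0]. Elementwise product with the kernel and sum: 6·3 + 0·-1.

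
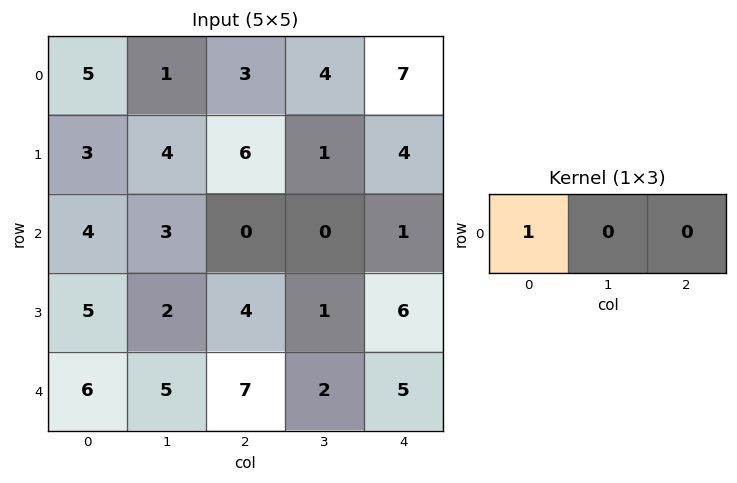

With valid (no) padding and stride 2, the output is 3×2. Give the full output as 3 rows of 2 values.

5 3
4 0
6 7

Output[0,0]: The receptive field on the input at this output position is [5 1 3]. Elementwise product with the kernel and sum: 5·1.
Output[0,1]: The receptive field on the input at this output position is [3 4 7]. Elementwise product with the kernel and sum: 3·1.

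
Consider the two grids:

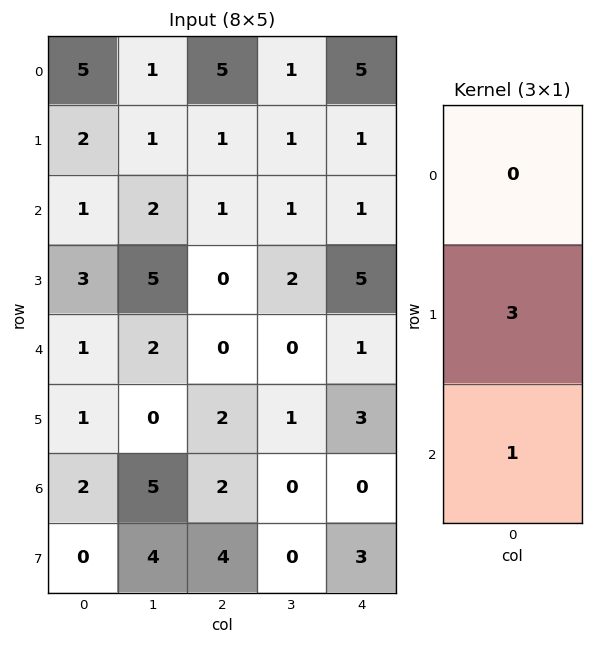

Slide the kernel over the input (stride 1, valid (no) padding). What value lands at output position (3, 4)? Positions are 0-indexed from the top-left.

The receptive field on the input at this output position is [5 / 1 / 3]. Elementwise product with the kernel and sum: 1·3 + 3·1.

6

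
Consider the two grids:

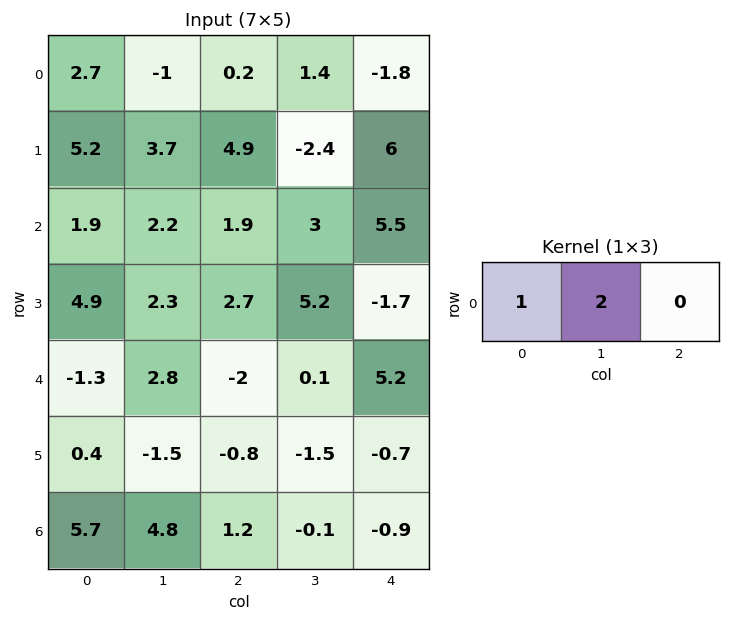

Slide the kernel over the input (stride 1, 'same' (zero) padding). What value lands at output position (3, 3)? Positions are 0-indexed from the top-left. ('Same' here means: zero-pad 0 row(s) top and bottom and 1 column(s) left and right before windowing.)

The receptive field on the zero-padded input at this output position is [2.7 5.2 -1.7]. Elementwise product with the kernel and sum: 2.7·1 + 5.2·2.

13.1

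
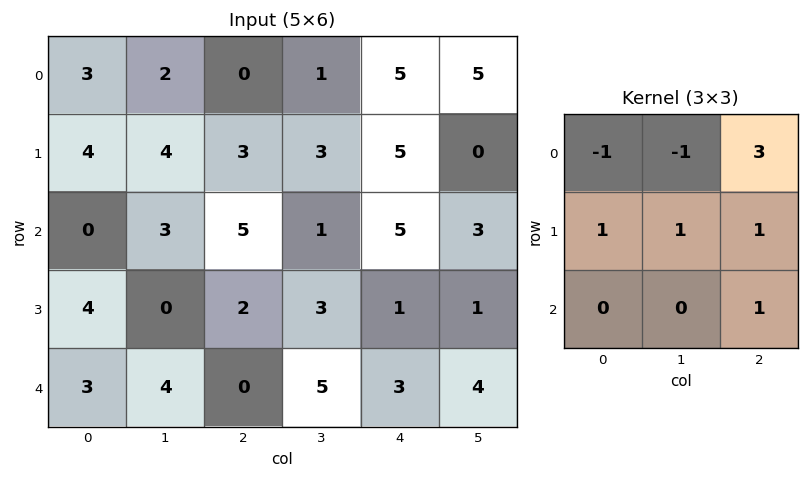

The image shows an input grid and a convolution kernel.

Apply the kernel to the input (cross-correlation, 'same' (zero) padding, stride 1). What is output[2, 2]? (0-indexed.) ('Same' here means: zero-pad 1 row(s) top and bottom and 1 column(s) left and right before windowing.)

14

The receptive field on the zero-padded input at this output position is [4 3 3 / 3 5 1 / 0 2 3]. Elementwise product with the kernel and sum: 4·-1 + 3·-1 + 3·3 + 3·1 + 5·1 + 1·1 + 3·1.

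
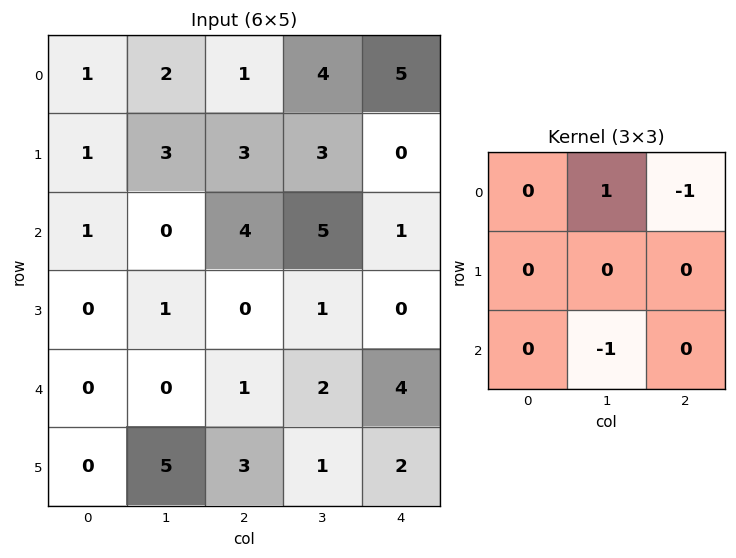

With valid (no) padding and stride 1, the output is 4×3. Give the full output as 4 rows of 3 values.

Output[0,0]: The receptive field on the input at this output position is [1 2 1 / 1 3 3 / 1 0 4]. Elementwise product with the kernel and sum: 2·1 + 1·-1 + 0·-1.

1 -7 -6
-1 0 2
-4 -2 2
-4 -4 0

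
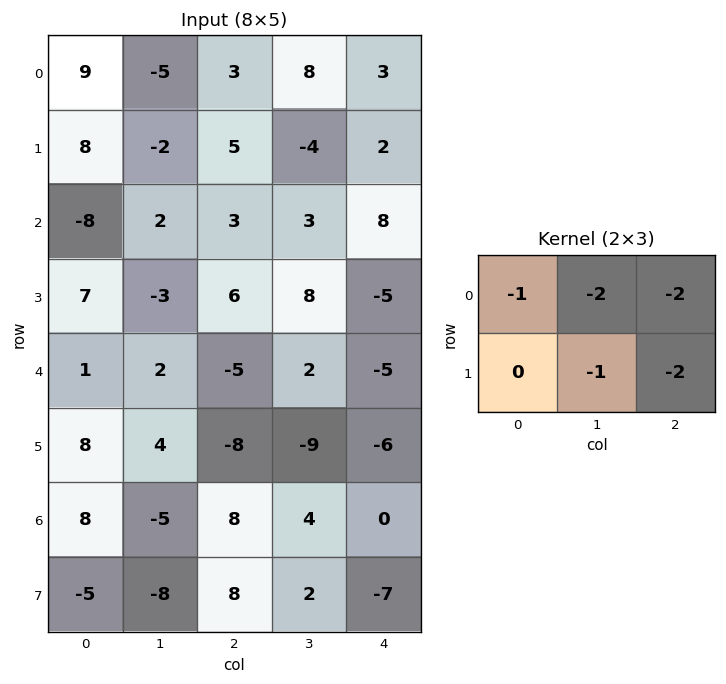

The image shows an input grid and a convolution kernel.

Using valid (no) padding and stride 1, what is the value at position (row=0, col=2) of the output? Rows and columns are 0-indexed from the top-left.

-25

The receptive field on the input at this output position is [3 8 3 / 5 -4 2]. Elementwise product with the kernel and sum: 3·-1 + 8·-2 + 3·-2 + -4·-1 + 2·-2.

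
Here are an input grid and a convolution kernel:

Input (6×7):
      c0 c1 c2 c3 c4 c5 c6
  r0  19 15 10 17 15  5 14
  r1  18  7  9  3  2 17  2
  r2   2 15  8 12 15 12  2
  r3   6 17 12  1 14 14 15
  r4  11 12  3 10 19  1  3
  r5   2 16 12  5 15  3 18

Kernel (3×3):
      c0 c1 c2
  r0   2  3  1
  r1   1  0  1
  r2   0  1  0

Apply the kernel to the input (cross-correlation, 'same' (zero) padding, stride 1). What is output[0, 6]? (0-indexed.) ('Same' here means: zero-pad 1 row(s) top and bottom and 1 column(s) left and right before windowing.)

7

The receptive field on the zero-padded input at this output position is [0 0 0 / 5 14 0 / 17 2 0]. Elementwise product with the kernel and sum: 0·2 + 0·3 + 0·1 + 5·1 + 0·1 + 2·1.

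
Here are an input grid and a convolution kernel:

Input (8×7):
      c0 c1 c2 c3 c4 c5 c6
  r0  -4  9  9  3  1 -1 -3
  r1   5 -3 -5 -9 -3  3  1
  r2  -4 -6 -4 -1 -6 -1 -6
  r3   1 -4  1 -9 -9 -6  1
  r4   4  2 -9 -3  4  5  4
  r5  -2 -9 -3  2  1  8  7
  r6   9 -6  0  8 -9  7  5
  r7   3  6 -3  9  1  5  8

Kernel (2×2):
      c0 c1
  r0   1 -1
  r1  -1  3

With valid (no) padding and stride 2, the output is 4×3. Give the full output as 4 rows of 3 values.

-27 -16 14
-11 -31 -14
-23 3 22
30 22 -2

Output[0,0]: The receptive field on the input at this output position is [-4 9 / 5 -3]. Elementwise product with the kernel and sum: -4·1 + 9·-1 + 5·-1 + -3·3.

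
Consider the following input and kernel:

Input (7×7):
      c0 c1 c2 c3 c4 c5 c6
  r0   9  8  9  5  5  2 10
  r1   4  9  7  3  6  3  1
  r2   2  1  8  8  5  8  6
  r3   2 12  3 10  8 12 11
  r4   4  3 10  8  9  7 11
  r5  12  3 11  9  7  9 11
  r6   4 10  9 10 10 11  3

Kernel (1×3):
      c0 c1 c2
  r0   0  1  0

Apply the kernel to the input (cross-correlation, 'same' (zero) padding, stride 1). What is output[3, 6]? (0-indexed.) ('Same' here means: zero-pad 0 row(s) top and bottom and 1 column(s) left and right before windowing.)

11

The receptive field on the zero-padded input at this output position is [12 11 0]. Elementwise product with the kernel and sum: 11·1.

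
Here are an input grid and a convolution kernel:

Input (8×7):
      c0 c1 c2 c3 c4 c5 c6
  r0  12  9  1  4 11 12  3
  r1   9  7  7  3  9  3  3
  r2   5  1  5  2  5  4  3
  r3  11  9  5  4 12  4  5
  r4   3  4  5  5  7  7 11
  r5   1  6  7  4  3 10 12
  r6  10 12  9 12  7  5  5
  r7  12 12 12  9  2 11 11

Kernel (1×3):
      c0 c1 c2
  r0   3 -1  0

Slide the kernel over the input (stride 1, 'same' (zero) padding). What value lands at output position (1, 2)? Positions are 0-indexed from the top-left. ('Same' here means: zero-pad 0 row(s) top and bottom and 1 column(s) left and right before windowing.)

The receptive field on the zero-padded input at this output position is [7 7 3]. Elementwise product with the kernel and sum: 7·3 + 7·-1.

14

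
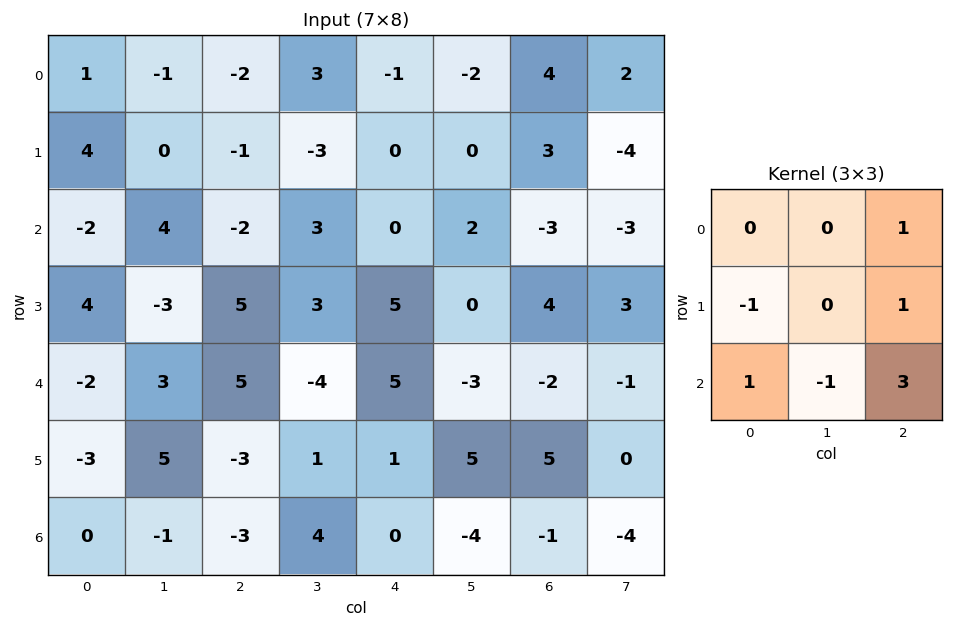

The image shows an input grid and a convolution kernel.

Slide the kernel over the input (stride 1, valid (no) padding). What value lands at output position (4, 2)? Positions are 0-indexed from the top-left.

2

The receptive field on the input at this output position is [5 -4 5 / -3 1 1 / -3 4 0]. Elementwise product with the kernel and sum: 5·1 + -3·-1 + 1·1 + -3·1 + 4·-1 + 0·3.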